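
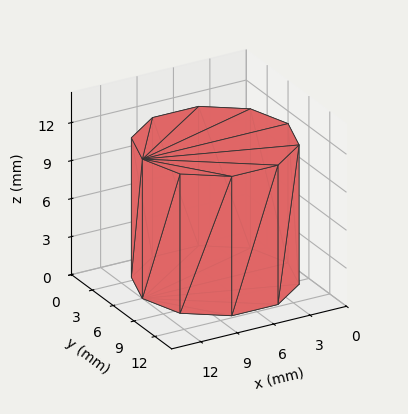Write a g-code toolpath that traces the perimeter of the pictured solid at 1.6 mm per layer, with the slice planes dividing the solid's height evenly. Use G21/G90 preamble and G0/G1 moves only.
Reading the render: the shape is a regular 10-sided prism (a cylinder approximated with 10 flat sides), circumscribed radius ≈ 6 mm, height ≈ 11 mm (dimensions read to the nearest mm from the axis ticks). For the g-code, the solid's height is divided into equal slices at the stated Δz and each level perimeter traced with G1 moves after a G0 lift.

; perimeter-only toolpath
G21 ; units = mm
G90 ; absolute positioning
G28 ; home
; layer 1
G0 Z1.6
G0 X12.0 Y6.0
G1 X10.9 Y9.5
G1 X7.9 Y11.7
G1 X4.1 Y11.7
G1 X1.1 Y9.5
G1 X0.0 Y6.0
G1 X1.1 Y2.5
G1 X4.1 Y0.3
G1 X7.9 Y0.3
G1 X10.9 Y2.5
G1 X12.0 Y6.0
; layer 2
G0 Z3.1
G0 X12.0 Y6.0
G1 X10.9 Y9.5
G1 X7.9 Y11.7
G1 X4.1 Y11.7
G1 X1.1 Y9.5
G1 X0.0 Y6.0
G1 X1.1 Y2.5
G1 X4.1 Y0.3
G1 X7.9 Y0.3
G1 X10.9 Y2.5
G1 X12.0 Y6.0
; layer 3
G0 Z4.7
G0 X12.0 Y6.0
G1 X10.9 Y9.5
G1 X7.9 Y11.7
G1 X4.1 Y11.7
G1 X1.1 Y9.5
G1 X0.0 Y6.0
G1 X1.1 Y2.5
G1 X4.1 Y0.3
G1 X7.9 Y0.3
G1 X10.9 Y2.5
G1 X12.0 Y6.0
; layer 4
G0 Z6.3
G0 X12.0 Y6.0
G1 X10.9 Y9.5
G1 X7.9 Y11.7
G1 X4.1 Y11.7
G1 X1.1 Y9.5
G1 X0.0 Y6.0
G1 X1.1 Y2.5
G1 X4.1 Y0.3
G1 X7.9 Y0.3
G1 X10.9 Y2.5
G1 X12.0 Y6.0
; layer 5
G0 Z7.9
G0 X12.0 Y6.0
G1 X10.9 Y9.5
G1 X7.9 Y11.7
G1 X4.1 Y11.7
G1 X1.1 Y9.5
G1 X0.0 Y6.0
G1 X1.1 Y2.5
G1 X4.1 Y0.3
G1 X7.9 Y0.3
G1 X10.9 Y2.5
G1 X12.0 Y6.0
; layer 6
G0 Z9.4
G0 X12.0 Y6.0
G1 X10.9 Y9.5
G1 X7.9 Y11.7
G1 X4.1 Y11.7
G1 X1.1 Y9.5
G1 X0.0 Y6.0
G1 X1.1 Y2.5
G1 X4.1 Y0.3
G1 X7.9 Y0.3
G1 X10.9 Y2.5
G1 X12.0 Y6.0
; layer 7
G0 Z11.0
G0 X12.0 Y6.0
G1 X10.9 Y9.5
G1 X7.9 Y11.7
G1 X4.1 Y11.7
G1 X1.1 Y9.5
G1 X0.0 Y6.0
G1 X1.1 Y2.5
G1 X4.1 Y0.3
G1 X7.9 Y0.3
G1 X10.9 Y2.5
G1 X12.0 Y6.0
M2 ; end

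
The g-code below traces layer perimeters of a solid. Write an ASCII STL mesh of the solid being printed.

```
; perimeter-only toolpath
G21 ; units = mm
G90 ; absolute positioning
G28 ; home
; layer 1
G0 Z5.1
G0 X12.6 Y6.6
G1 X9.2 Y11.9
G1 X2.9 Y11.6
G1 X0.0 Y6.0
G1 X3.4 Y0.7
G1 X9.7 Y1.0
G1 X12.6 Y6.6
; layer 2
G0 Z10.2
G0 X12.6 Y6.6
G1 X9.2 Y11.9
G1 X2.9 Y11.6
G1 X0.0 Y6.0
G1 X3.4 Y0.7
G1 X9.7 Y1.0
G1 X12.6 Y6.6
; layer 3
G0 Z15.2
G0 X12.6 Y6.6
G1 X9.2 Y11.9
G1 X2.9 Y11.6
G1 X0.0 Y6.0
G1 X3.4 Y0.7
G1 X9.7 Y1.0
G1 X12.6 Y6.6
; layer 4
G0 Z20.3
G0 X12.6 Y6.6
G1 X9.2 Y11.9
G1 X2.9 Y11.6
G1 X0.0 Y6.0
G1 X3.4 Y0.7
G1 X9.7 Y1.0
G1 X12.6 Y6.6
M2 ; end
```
solid part
  facet normal 0.0000 0.0000 -1.0000
    outer loop
      vertex 2.9 11.6 0.0
      vertex 9.2 11.9 0.0
      vertex 12.6 6.6 0.0
    endloop
  endfacet
  facet normal 0.0000 0.0000 -1.0000
    outer loop
      vertex 0.0 6.0 0.0
      vertex 2.9 11.6 0.0
      vertex 12.6 6.6 0.0
    endloop
  endfacet
  facet normal 0.0000 0.0000 -1.0000
    outer loop
      vertex 3.4 0.7 0.0
      vertex 0.0 6.0 0.0
      vertex 12.6 6.6 0.0
    endloop
  endfacet
  facet normal 0.0000 0.0000 -1.0000
    outer loop
      vertex 9.7 1.0 0.0
      vertex 3.4 0.7 0.0
      vertex 12.6 6.6 0.0
    endloop
  endfacet
  facet normal 0.0000 0.0000 1.0000
    outer loop
      vertex 12.6 6.6 20.3
      vertex 9.2 11.9 20.3
      vertex 2.9 11.6 20.3
    endloop
  endfacet
  facet normal 0.0000 0.0000 1.0000
    outer loop
      vertex 12.6 6.6 20.3
      vertex 2.9 11.6 20.3
      vertex 0.0 6.0 20.3
    endloop
  endfacet
  facet normal 0.0000 0.0000 1.0000
    outer loop
      vertex 12.6 6.6 20.3
      vertex 0.0 6.0 20.3
      vertex 3.4 0.7 20.3
    endloop
  endfacet
  facet normal 0.0000 0.0000 1.0000
    outer loop
      vertex 12.6 6.6 20.3
      vertex 3.4 0.7 20.3
      vertex 9.7 1.0 20.3
    endloop
  endfacet
  facet normal 0.8417 0.5400 0.0000
    outer loop
      vertex 12.6 6.6 0.0
      vertex 9.2 11.9 0.0
      vertex 9.2 11.9 20.3
    endloop
  endfacet
  facet normal 0.8417 0.5400 0.0000
    outer loop
      vertex 12.6 6.6 0.0
      vertex 9.2 11.9 20.3
      vertex 12.6 6.6 20.3
    endloop
  endfacet
  facet normal -0.0476 0.9989 0.0000
    outer loop
      vertex 9.2 11.9 0.0
      vertex 2.9 11.6 0.0
      vertex 2.9 11.6 20.3
    endloop
  endfacet
  facet normal -0.0476 0.9989 0.0000
    outer loop
      vertex 9.2 11.9 0.0
      vertex 2.9 11.6 20.3
      vertex 9.2 11.9 20.3
    endloop
  endfacet
  facet normal -0.8880 0.4599 0.0000
    outer loop
      vertex 2.9 11.6 0.0
      vertex 0.0 6.0 0.0
      vertex 0.0 6.0 20.3
    endloop
  endfacet
  facet normal -0.8880 0.4599 0.0000
    outer loop
      vertex 2.9 11.6 0.0
      vertex 0.0 6.0 20.3
      vertex 2.9 11.6 20.3
    endloop
  endfacet
  facet normal -0.8417 -0.5400 0.0000
    outer loop
      vertex 0.0 6.0 0.0
      vertex 3.4 0.7 0.0
      vertex 3.4 0.7 20.3
    endloop
  endfacet
  facet normal -0.8417 -0.5400 0.0000
    outer loop
      vertex 0.0 6.0 0.0
      vertex 3.4 0.7 20.3
      vertex 0.0 6.0 20.3
    endloop
  endfacet
  facet normal 0.0476 -0.9989 0.0000
    outer loop
      vertex 3.4 0.7 0.0
      vertex 9.7 1.0 0.0
      vertex 9.7 1.0 20.3
    endloop
  endfacet
  facet normal 0.0476 -0.9989 0.0000
    outer loop
      vertex 3.4 0.7 0.0
      vertex 9.7 1.0 20.3
      vertex 3.4 0.7 20.3
    endloop
  endfacet
  facet normal 0.8880 -0.4599 0.0000
    outer loop
      vertex 9.7 1.0 0.0
      vertex 12.6 6.6 0.0
      vertex 12.6 6.6 20.3
    endloop
  endfacet
  facet normal 0.8880 -0.4599 0.0000
    outer loop
      vertex 9.7 1.0 0.0
      vertex 12.6 6.6 20.3
      vertex 9.7 1.0 20.3
    endloop
  endfacet
endsolid part

The G0 Z moves step by Δz≈5.1 mm. Every layer's G1 loop is the same polygon, so the solid is a straight extrusion of it from z=0 to z≈20.3. Closing with flat bottom and top caps and triangulating gives 20 facets — a regular 6-sided prism (a cylinder approximated with 6 flat sides), circumscribed radius ≈ 6.3 mm, height ≈ 20.3 mm.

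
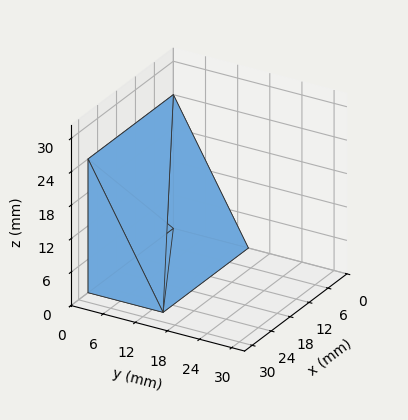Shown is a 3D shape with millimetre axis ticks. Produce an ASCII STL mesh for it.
Reading the render: the shape is a wedge (ramp): 27 × 14 mm base, rising to 24 mm along the y=0 edge and sloping linearly to z=0 at y=14 (dimensions read to the nearest mm from the axis ticks). For the STL, each face is triangulated and given an outward normal.

solid part
  facet normal 0.0000 0.0000 -1.0000
    outer loop
      vertex 27.00 14.00 0.00
      vertex 27.00 0.00 0.00
      vertex 0.00 0.00 0.00
    endloop
  endfacet
  facet normal 0.0000 0.0000 -1.0000
    outer loop
      vertex 0.00 14.00 0.00
      vertex 27.00 14.00 0.00
      vertex 0.00 0.00 0.00
    endloop
  endfacet
  facet normal 0.0000 -1.0000 0.0000
    outer loop
      vertex 0.00 0.00 0.00
      vertex 27.00 0.00 0.00
      vertex 27.00 0.00 24.00
    endloop
  endfacet
  facet normal 0.0000 -1.0000 0.0000
    outer loop
      vertex 0.00 0.00 0.00
      vertex 27.00 0.00 24.00
      vertex 0.00 0.00 24.00
    endloop
  endfacet
  facet normal 0.0000 0.8638 0.5039
    outer loop
      vertex 0.00 0.00 24.00
      vertex 27.00 0.00 24.00
      vertex 27.00 14.00 0.00
    endloop
  endfacet
  facet normal 0.0000 0.8638 0.5039
    outer loop
      vertex 0.00 0.00 24.00
      vertex 27.00 14.00 0.00
      vertex 0.00 14.00 0.00
    endloop
  endfacet
  facet normal -1.0000 0.0000 0.0000
    outer loop
      vertex 0.00 0.00 24.00
      vertex 0.00 14.00 0.00
      vertex 0.00 0.00 0.00
    endloop
  endfacet
  facet normal 1.0000 0.0000 0.0000
    outer loop
      vertex 27.00 0.00 0.00
      vertex 27.00 14.00 0.00
      vertex 27.00 0.00 24.00
    endloop
  endfacet
endsolid part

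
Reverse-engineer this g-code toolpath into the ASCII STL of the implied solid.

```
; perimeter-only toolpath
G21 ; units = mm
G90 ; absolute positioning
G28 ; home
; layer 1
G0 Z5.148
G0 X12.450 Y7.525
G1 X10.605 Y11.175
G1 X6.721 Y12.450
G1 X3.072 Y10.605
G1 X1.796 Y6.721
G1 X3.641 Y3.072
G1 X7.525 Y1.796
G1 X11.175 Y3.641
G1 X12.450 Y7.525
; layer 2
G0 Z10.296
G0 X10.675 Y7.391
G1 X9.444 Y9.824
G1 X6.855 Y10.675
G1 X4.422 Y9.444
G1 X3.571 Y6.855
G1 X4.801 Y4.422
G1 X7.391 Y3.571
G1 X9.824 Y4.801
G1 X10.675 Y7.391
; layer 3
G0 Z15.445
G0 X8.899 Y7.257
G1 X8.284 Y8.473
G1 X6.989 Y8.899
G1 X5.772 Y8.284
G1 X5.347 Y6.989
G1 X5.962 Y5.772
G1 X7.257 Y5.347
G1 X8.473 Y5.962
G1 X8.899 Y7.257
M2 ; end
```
solid part
  facet normal 0.0000 0.0000 -1.0000
    outer loop
      vertex 6.587 14.226 0.000
      vertex 11.766 12.525 0.000
      vertex 14.226 7.659 0.000
    endloop
  endfacet
  facet normal 0.0000 0.0000 -1.0000
    outer loop
      vertex 1.721 11.766 0.000
      vertex 6.587 14.226 0.000
      vertex 14.226 7.659 0.000
    endloop
  endfacet
  facet normal 0.0000 0.0000 -1.0000
    outer loop
      vertex 0.020 6.587 0.000
      vertex 1.721 11.766 0.000
      vertex 14.226 7.659 0.000
    endloop
  endfacet
  facet normal 0.0000 0.0000 -1.0000
    outer loop
      vertex 2.480 1.721 0.000
      vertex 0.020 6.587 0.000
      vertex 14.226 7.659 0.000
    endloop
  endfacet
  facet normal 0.0000 0.0000 -1.0000
    outer loop
      vertex 7.659 0.020 0.000
      vertex 2.480 1.721 0.000
      vertex 14.226 7.659 0.000
    endloop
  endfacet
  facet normal 0.0000 0.0000 -1.0000
    outer loop
      vertex 12.525 2.480 0.000
      vertex 7.659 0.020 0.000
      vertex 14.226 7.659 0.000
    endloop
  endfacet
  facet normal 0.8501 0.4298 0.3044
    outer loop
      vertex 14.226 7.659 0.000
      vertex 11.766 12.525 0.000
      vertex 7.123 7.123 20.593
    endloop
  endfacet
  facet normal 0.2972 0.9050 0.3044
    outer loop
      vertex 11.766 12.525 0.000
      vertex 6.587 14.226 0.000
      vertex 7.123 7.123 20.593
    endloop
  endfacet
  facet normal -0.4298 0.8501 0.3044
    outer loop
      vertex 6.587 14.226 0.000
      vertex 1.721 11.766 0.000
      vertex 7.123 7.123 20.593
    endloop
  endfacet
  facet normal -0.9050 0.2972 0.3044
    outer loop
      vertex 1.721 11.766 0.000
      vertex 0.020 6.587 0.000
      vertex 7.123 7.123 20.593
    endloop
  endfacet
  facet normal -0.8501 -0.4298 0.3044
    outer loop
      vertex 0.020 6.587 0.000
      vertex 2.480 1.721 0.000
      vertex 7.123 7.123 20.593
    endloop
  endfacet
  facet normal -0.2972 -0.9050 0.3044
    outer loop
      vertex 2.480 1.721 0.000
      vertex 7.659 0.020 0.000
      vertex 7.123 7.123 20.593
    endloop
  endfacet
  facet normal 0.4298 -0.8501 0.3044
    outer loop
      vertex 7.659 0.020 0.000
      vertex 12.525 2.480 0.000
      vertex 7.123 7.123 20.593
    endloop
  endfacet
  facet normal 0.9050 -0.2972 0.3044
    outer loop
      vertex 12.525 2.480 0.000
      vertex 14.226 7.659 0.000
      vertex 7.123 7.123 20.593
    endloop
  endfacet
endsolid part

The G0 Z moves step by Δz≈5.148 mm. The G1 loops shrink linearly with z, so the solid tapers from its base footprint up to z≈20.6. Closing with a flat bottom cap and the tapered top and triangulating gives 14 facets — a regular 8-sided pyramid, base circumscribed radius ≈ 7.12 mm, apex at z ≈ 20.6 mm.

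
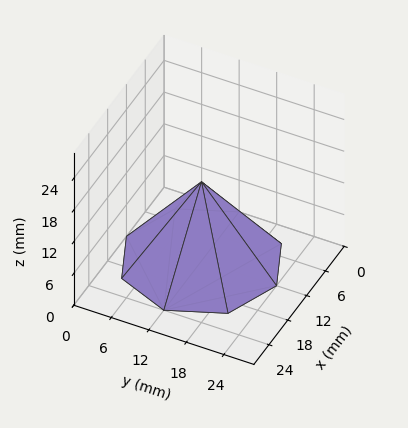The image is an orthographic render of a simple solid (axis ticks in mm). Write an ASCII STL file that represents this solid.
Reading the render: the shape is a regular 8-sided pyramid, base circumscribed radius ≈ 12 mm, apex at z ≈ 15 mm (dimensions read to the nearest mm from the axis ticks). For the STL, each face is triangulated and given an outward normal.

solid part
  facet normal 0.0000 0.0000 -1.0000
    outer loop
      vertex 12.0 24.0 0.0
      vertex 20.5 20.5 0.0
      vertex 24.0 12.0 0.0
    endloop
  endfacet
  facet normal 0.0000 0.0000 -1.0000
    outer loop
      vertex 3.5 20.5 0.0
      vertex 12.0 24.0 0.0
      vertex 24.0 12.0 0.0
    endloop
  endfacet
  facet normal 0.0000 0.0000 -1.0000
    outer loop
      vertex 0.0 12.0 0.0
      vertex 3.5 20.5 0.0
      vertex 24.0 12.0 0.0
    endloop
  endfacet
  facet normal 0.0000 0.0000 -1.0000
    outer loop
      vertex 3.5 3.5 0.0
      vertex 0.0 12.0 0.0
      vertex 24.0 12.0 0.0
    endloop
  endfacet
  facet normal 0.0000 0.0000 -1.0000
    outer loop
      vertex 12.0 0.0 0.0
      vertex 3.5 3.5 0.0
      vertex 24.0 12.0 0.0
    endloop
  endfacet
  facet normal 0.0000 0.0000 -1.0000
    outer loop
      vertex 20.5 3.5 0.0
      vertex 12.0 0.0 0.0
      vertex 24.0 12.0 0.0
    endloop
  endfacet
  facet normal 0.7434 0.3061 0.5947
    outer loop
      vertex 24.0 12.0 0.0
      vertex 20.5 20.5 0.0
      vertex 12.0 12.0 15.0
    endloop
  endfacet
  facet normal 0.3061 0.7434 0.5947
    outer loop
      vertex 20.5 20.5 0.0
      vertex 12.0 24.0 0.0
      vertex 12.0 12.0 15.0
    endloop
  endfacet
  facet normal -0.3061 0.7434 0.5947
    outer loop
      vertex 12.0 24.0 0.0
      vertex 3.5 20.5 0.0
      vertex 12.0 12.0 15.0
    endloop
  endfacet
  facet normal -0.7434 0.3061 0.5947
    outer loop
      vertex 3.5 20.5 0.0
      vertex 0.0 12.0 0.0
      vertex 12.0 12.0 15.0
    endloop
  endfacet
  facet normal -0.7434 -0.3061 0.5947
    outer loop
      vertex 0.0 12.0 0.0
      vertex 3.5 3.5 0.0
      vertex 12.0 12.0 15.0
    endloop
  endfacet
  facet normal -0.3061 -0.7434 0.5947
    outer loop
      vertex 3.5 3.5 0.0
      vertex 12.0 0.0 0.0
      vertex 12.0 12.0 15.0
    endloop
  endfacet
  facet normal 0.3061 -0.7434 0.5947
    outer loop
      vertex 12.0 0.0 0.0
      vertex 20.5 3.5 0.0
      vertex 12.0 12.0 15.0
    endloop
  endfacet
  facet normal 0.7434 -0.3061 0.5947
    outer loop
      vertex 20.5 3.5 0.0
      vertex 24.0 12.0 0.0
      vertex 12.0 12.0 15.0
    endloop
  endfacet
endsolid part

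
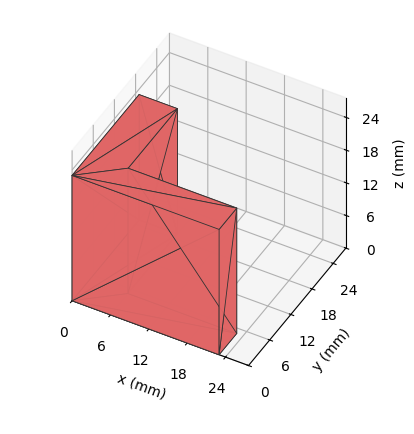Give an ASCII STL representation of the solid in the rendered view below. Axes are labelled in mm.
Reading the render: the shape is an L-shaped prism: outer 23 × 19 mm, arm thicknesses ≈ 5 mm (horizontal) and 6 mm (vertical), extruded 23 mm in z (dimensions read to the nearest mm from the axis ticks). For the STL, each face is triangulated and given an outward normal.

solid part
  facet normal 0.0000 0.0000 -1.0000
    outer loop
      vertex 23.000 5.000 0.000
      vertex 23.000 0.000 0.000
      vertex 0.000 0.000 0.000
    endloop
  endfacet
  facet normal 0.0000 0.0000 -1.0000
    outer loop
      vertex 6.000 5.000 0.000
      vertex 23.000 5.000 0.000
      vertex 0.000 0.000 0.000
    endloop
  endfacet
  facet normal 0.0000 0.0000 -1.0000
    outer loop
      vertex 6.000 19.000 0.000
      vertex 6.000 5.000 0.000
      vertex 0.000 0.000 0.000
    endloop
  endfacet
  facet normal 0.0000 0.0000 -1.0000
    outer loop
      vertex 0.000 19.000 0.000
      vertex 6.000 19.000 0.000
      vertex 0.000 0.000 0.000
    endloop
  endfacet
  facet normal 0.0000 0.0000 1.0000
    outer loop
      vertex 0.000 0.000 23.000
      vertex 23.000 0.000 23.000
      vertex 23.000 5.000 23.000
    endloop
  endfacet
  facet normal 0.0000 0.0000 1.0000
    outer loop
      vertex 0.000 0.000 23.000
      vertex 23.000 5.000 23.000
      vertex 6.000 5.000 23.000
    endloop
  endfacet
  facet normal 0.0000 0.0000 1.0000
    outer loop
      vertex 0.000 0.000 23.000
      vertex 6.000 5.000 23.000
      vertex 6.000 19.000 23.000
    endloop
  endfacet
  facet normal 0.0000 0.0000 1.0000
    outer loop
      vertex 0.000 0.000 23.000
      vertex 6.000 19.000 23.000
      vertex 0.000 19.000 23.000
    endloop
  endfacet
  facet normal 0.0000 -1.0000 0.0000
    outer loop
      vertex 0.000 0.000 0.000
      vertex 23.000 0.000 0.000
      vertex 23.000 0.000 23.000
    endloop
  endfacet
  facet normal 0.0000 -1.0000 0.0000
    outer loop
      vertex 0.000 0.000 0.000
      vertex 23.000 0.000 23.000
      vertex 0.000 0.000 23.000
    endloop
  endfacet
  facet normal 1.0000 0.0000 0.0000
    outer loop
      vertex 23.000 0.000 0.000
      vertex 23.000 5.000 0.000
      vertex 23.000 5.000 23.000
    endloop
  endfacet
  facet normal 1.0000 0.0000 0.0000
    outer loop
      vertex 23.000 0.000 0.000
      vertex 23.000 5.000 23.000
      vertex 23.000 0.000 23.000
    endloop
  endfacet
  facet normal 0.0000 1.0000 0.0000
    outer loop
      vertex 23.000 5.000 0.000
      vertex 6.000 5.000 0.000
      vertex 6.000 5.000 23.000
    endloop
  endfacet
  facet normal 0.0000 1.0000 0.0000
    outer loop
      vertex 23.000 5.000 0.000
      vertex 6.000 5.000 23.000
      vertex 23.000 5.000 23.000
    endloop
  endfacet
  facet normal 1.0000 0.0000 0.0000
    outer loop
      vertex 6.000 5.000 0.000
      vertex 6.000 19.000 0.000
      vertex 6.000 19.000 23.000
    endloop
  endfacet
  facet normal 1.0000 0.0000 0.0000
    outer loop
      vertex 6.000 5.000 0.000
      vertex 6.000 19.000 23.000
      vertex 6.000 5.000 23.000
    endloop
  endfacet
  facet normal 0.0000 1.0000 0.0000
    outer loop
      vertex 6.000 19.000 0.000
      vertex 0.000 19.000 0.000
      vertex 0.000 19.000 23.000
    endloop
  endfacet
  facet normal 0.0000 1.0000 0.0000
    outer loop
      vertex 6.000 19.000 0.000
      vertex 0.000 19.000 23.000
      vertex 6.000 19.000 23.000
    endloop
  endfacet
  facet normal -1.0000 0.0000 0.0000
    outer loop
      vertex 0.000 19.000 0.000
      vertex 0.000 0.000 0.000
      vertex 0.000 0.000 23.000
    endloop
  endfacet
  facet normal -1.0000 0.0000 0.0000
    outer loop
      vertex 0.000 19.000 0.000
      vertex 0.000 0.000 23.000
      vertex 0.000 19.000 23.000
    endloop
  endfacet
endsolid part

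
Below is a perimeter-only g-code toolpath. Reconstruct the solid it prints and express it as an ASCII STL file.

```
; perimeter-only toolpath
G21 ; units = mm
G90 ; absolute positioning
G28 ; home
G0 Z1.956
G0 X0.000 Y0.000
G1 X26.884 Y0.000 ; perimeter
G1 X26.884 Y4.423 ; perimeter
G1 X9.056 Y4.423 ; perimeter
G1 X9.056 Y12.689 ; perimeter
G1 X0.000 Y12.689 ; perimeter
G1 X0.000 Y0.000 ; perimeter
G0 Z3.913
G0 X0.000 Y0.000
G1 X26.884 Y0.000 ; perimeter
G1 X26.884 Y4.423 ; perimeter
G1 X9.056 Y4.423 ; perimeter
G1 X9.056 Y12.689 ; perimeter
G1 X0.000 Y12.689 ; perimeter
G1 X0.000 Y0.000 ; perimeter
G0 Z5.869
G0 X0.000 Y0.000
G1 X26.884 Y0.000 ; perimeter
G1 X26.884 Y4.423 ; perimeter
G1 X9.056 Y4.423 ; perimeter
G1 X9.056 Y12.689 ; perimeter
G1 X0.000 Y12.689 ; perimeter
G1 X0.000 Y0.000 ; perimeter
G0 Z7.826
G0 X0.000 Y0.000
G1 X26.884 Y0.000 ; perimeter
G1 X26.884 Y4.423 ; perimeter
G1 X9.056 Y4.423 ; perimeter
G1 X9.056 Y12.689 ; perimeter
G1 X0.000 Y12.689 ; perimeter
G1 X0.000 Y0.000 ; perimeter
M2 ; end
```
solid part
  facet normal 0.0000 0.0000 -1.0000
    outer loop
      vertex 26.884 4.423 0.000
      vertex 26.884 0.000 0.000
      vertex 0.000 0.000 0.000
    endloop
  endfacet
  facet normal 0.0000 0.0000 -1.0000
    outer loop
      vertex 9.056 4.423 0.000
      vertex 26.884 4.423 0.000
      vertex 0.000 0.000 0.000
    endloop
  endfacet
  facet normal 0.0000 0.0000 -1.0000
    outer loop
      vertex 9.056 12.689 0.000
      vertex 9.056 4.423 0.000
      vertex 0.000 0.000 0.000
    endloop
  endfacet
  facet normal 0.0000 0.0000 -1.0000
    outer loop
      vertex 0.000 12.689 0.000
      vertex 9.056 12.689 0.000
      vertex 0.000 0.000 0.000
    endloop
  endfacet
  facet normal 0.0000 0.0000 1.0000
    outer loop
      vertex 0.000 0.000 7.826
      vertex 26.884 0.000 7.826
      vertex 26.884 4.423 7.826
    endloop
  endfacet
  facet normal 0.0000 0.0000 1.0000
    outer loop
      vertex 0.000 0.000 7.826
      vertex 26.884 4.423 7.826
      vertex 9.056 4.423 7.826
    endloop
  endfacet
  facet normal 0.0000 0.0000 1.0000
    outer loop
      vertex 0.000 0.000 7.826
      vertex 9.056 4.423 7.826
      vertex 9.056 12.689 7.826
    endloop
  endfacet
  facet normal 0.0000 0.0000 1.0000
    outer loop
      vertex 0.000 0.000 7.826
      vertex 9.056 12.689 7.826
      vertex 0.000 12.689 7.826
    endloop
  endfacet
  facet normal 0.0000 -1.0000 0.0000
    outer loop
      vertex 0.000 0.000 0.000
      vertex 26.884 0.000 0.000
      vertex 26.884 0.000 7.826
    endloop
  endfacet
  facet normal 0.0000 -1.0000 0.0000
    outer loop
      vertex 0.000 0.000 0.000
      vertex 26.884 0.000 7.826
      vertex 0.000 0.000 7.826
    endloop
  endfacet
  facet normal 1.0000 0.0000 0.0000
    outer loop
      vertex 26.884 0.000 0.000
      vertex 26.884 4.423 0.000
      vertex 26.884 4.423 7.826
    endloop
  endfacet
  facet normal 1.0000 0.0000 0.0000
    outer loop
      vertex 26.884 0.000 0.000
      vertex 26.884 4.423 7.826
      vertex 26.884 0.000 7.826
    endloop
  endfacet
  facet normal 0.0000 1.0000 0.0000
    outer loop
      vertex 26.884 4.423 0.000
      vertex 9.056 4.423 0.000
      vertex 9.056 4.423 7.826
    endloop
  endfacet
  facet normal 0.0000 1.0000 0.0000
    outer loop
      vertex 26.884 4.423 0.000
      vertex 9.056 4.423 7.826
      vertex 26.884 4.423 7.826
    endloop
  endfacet
  facet normal 1.0000 0.0000 0.0000
    outer loop
      vertex 9.056 4.423 0.000
      vertex 9.056 12.689 0.000
      vertex 9.056 12.689 7.826
    endloop
  endfacet
  facet normal 1.0000 0.0000 0.0000
    outer loop
      vertex 9.056 4.423 0.000
      vertex 9.056 12.689 7.826
      vertex 9.056 4.423 7.826
    endloop
  endfacet
  facet normal 0.0000 1.0000 0.0000
    outer loop
      vertex 9.056 12.689 0.000
      vertex 0.000 12.689 0.000
      vertex 0.000 12.689 7.826
    endloop
  endfacet
  facet normal 0.0000 1.0000 0.0000
    outer loop
      vertex 9.056 12.689 0.000
      vertex 0.000 12.689 7.826
      vertex 9.056 12.689 7.826
    endloop
  endfacet
  facet normal -1.0000 0.0000 0.0000
    outer loop
      vertex 0.000 12.689 0.000
      vertex 0.000 0.000 0.000
      vertex 0.000 0.000 7.826
    endloop
  endfacet
  facet normal -1.0000 0.0000 0.0000
    outer loop
      vertex 0.000 12.689 0.000
      vertex 0.000 0.000 7.826
      vertex 0.000 12.689 7.826
    endloop
  endfacet
endsolid part

The G0 Z moves step by Δz≈1.956 mm. Every layer's G1 loop is the same polygon, so the solid is a straight extrusion of it from z=0 to z≈7.83. Closing with flat bottom and top caps and triangulating gives 20 facets — an L-shaped prism: outer 26.9 × 12.7 mm, arm thicknesses ≈ 4.42 mm (horizontal) and 9.06 mm (vertical), extruded 7.83 mm in z.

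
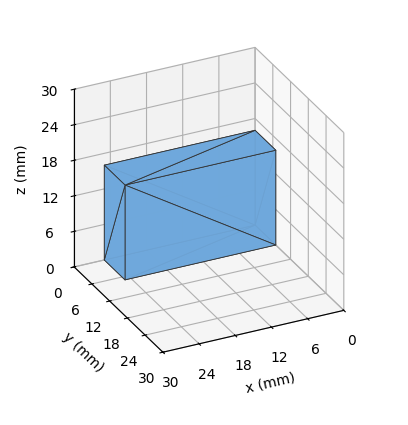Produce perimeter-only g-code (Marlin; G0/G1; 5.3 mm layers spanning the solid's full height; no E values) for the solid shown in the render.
Reading the render: the shape is a rectangular box, roughly 25 × 7 mm footprint and 16 mm tall (dimensions read to the nearest mm from the axis ticks). For the g-code, the solid's height is divided into equal slices at the stated Δz and each level perimeter traced with G1 moves after a G0 lift.

; perimeter-only toolpath
G21 ; units = mm
G90 ; absolute positioning
G28 ; home
; layer 1
G0 Z5.3
G0 X0.0 Y0.0
G1 X25.0 Y0.0
G1 X25.0 Y7.0
G1 X0.0 Y7.0
G1 X0.0 Y0.0
; layer 2
G0 Z10.7
G0 X0.0 Y0.0
G1 X25.0 Y0.0
G1 X25.0 Y7.0
G1 X0.0 Y7.0
G1 X0.0 Y0.0
; layer 3
G0 Z16.0
G0 X0.0 Y0.0
G1 X25.0 Y0.0
G1 X25.0 Y7.0
G1 X0.0 Y7.0
G1 X0.0 Y0.0
M2 ; end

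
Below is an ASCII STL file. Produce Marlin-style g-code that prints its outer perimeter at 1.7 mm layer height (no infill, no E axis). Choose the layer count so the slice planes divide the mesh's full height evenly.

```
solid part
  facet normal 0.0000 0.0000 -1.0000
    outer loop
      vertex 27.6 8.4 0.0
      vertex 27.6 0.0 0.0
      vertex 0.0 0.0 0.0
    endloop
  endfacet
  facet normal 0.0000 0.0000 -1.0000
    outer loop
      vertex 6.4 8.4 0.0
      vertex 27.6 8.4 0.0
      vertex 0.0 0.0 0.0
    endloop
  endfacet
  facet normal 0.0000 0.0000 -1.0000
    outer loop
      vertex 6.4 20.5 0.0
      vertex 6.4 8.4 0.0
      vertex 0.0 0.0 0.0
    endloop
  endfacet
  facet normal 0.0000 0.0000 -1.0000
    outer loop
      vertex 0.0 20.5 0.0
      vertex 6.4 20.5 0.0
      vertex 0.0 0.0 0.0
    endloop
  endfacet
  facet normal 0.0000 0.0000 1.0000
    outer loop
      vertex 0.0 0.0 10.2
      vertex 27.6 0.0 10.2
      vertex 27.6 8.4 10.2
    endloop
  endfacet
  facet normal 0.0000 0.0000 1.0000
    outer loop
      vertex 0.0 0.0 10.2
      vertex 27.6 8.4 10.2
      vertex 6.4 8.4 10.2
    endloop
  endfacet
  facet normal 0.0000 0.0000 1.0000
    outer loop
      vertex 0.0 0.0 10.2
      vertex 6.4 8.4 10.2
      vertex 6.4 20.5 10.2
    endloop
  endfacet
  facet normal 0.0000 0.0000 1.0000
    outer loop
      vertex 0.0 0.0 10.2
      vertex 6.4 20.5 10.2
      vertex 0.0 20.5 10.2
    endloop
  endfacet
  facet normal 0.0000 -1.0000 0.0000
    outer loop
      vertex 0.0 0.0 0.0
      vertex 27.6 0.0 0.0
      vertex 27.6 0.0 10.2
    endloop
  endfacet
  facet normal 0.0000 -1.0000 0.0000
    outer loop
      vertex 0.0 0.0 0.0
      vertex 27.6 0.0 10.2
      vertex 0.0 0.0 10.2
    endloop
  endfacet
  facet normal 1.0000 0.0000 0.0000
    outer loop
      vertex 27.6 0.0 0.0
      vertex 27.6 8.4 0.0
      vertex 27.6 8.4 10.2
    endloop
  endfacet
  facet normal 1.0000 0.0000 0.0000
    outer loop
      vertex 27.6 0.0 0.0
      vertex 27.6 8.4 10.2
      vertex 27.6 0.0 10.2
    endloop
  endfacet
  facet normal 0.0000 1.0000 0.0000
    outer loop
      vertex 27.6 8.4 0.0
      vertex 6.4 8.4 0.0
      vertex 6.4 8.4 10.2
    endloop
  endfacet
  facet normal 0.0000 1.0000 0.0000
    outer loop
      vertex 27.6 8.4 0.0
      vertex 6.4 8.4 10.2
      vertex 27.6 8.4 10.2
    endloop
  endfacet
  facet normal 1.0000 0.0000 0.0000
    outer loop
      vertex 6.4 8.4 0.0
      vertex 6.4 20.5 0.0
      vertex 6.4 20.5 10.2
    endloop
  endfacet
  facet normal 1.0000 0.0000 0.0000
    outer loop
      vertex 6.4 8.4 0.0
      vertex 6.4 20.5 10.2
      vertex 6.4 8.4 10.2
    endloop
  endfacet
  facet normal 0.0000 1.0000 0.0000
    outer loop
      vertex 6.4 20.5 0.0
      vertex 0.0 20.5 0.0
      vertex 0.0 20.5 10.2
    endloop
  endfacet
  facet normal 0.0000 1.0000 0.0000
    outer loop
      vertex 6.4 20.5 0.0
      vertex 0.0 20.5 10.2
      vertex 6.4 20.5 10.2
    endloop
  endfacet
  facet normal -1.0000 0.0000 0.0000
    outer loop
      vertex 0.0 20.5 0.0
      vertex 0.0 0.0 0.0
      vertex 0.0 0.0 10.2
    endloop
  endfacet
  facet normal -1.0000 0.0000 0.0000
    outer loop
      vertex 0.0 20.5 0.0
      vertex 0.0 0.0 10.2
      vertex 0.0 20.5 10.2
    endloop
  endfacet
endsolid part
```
; perimeter-only toolpath
G21 ; units = mm
G90 ; absolute positioning
G28 ; home
; layer 1
G0 Z1.7
G0 X0.0 Y0.0
G1 X27.6 Y0.0
G1 X27.6 Y8.4
G1 X6.4 Y8.4
G1 X6.4 Y20.5
G1 X0.0 Y20.5
G1 X0.0 Y0.0
; layer 2
G0 Z3.4
G0 X0.0 Y0.0
G1 X27.6 Y0.0
G1 X27.6 Y8.4
G1 X6.4 Y8.4
G1 X6.4 Y20.5
G1 X0.0 Y20.5
G1 X0.0 Y0.0
; layer 3
G0 Z5.1
G0 X0.0 Y0.0
G1 X27.6 Y0.0
G1 X27.6 Y8.4
G1 X6.4 Y8.4
G1 X6.4 Y20.5
G1 X0.0 Y20.5
G1 X0.0 Y0.0
; layer 4
G0 Z6.8
G0 X0.0 Y0.0
G1 X27.6 Y0.0
G1 X27.6 Y8.4
G1 X6.4 Y8.4
G1 X6.4 Y20.5
G1 X0.0 Y20.5
G1 X0.0 Y0.0
; layer 5
G0 Z8.5
G0 X0.0 Y0.0
G1 X27.6 Y0.0
G1 X27.6 Y8.4
G1 X6.4 Y8.4
G1 X6.4 Y20.5
G1 X0.0 Y20.5
G1 X0.0 Y0.0
; layer 6
G0 Z10.2
G0 X0.0 Y0.0
G1 X27.6 Y0.0
G1 X27.6 Y8.4
G1 X6.4 Y8.4
G1 X6.4 Y20.5
G1 X0.0 Y20.5
G1 X0.0 Y0.0
M2 ; end

The solid is an L-shaped prism: outer 27.6 × 20.5 mm, arm thicknesses ≈ 8.4 mm (horizontal) and 6.4 mm (vertical), extruded 10.2 mm in z. Slicing at Δz = 1.7 mm — 6 equal slices spanning the solid's height, so layer i sits at z = i·h/6 — gives 6 non-empty perimeters. Each is a 6-segment closed polygon; G0 lifts to the layer z and rapids to the start vertex, then G1 traces the edges.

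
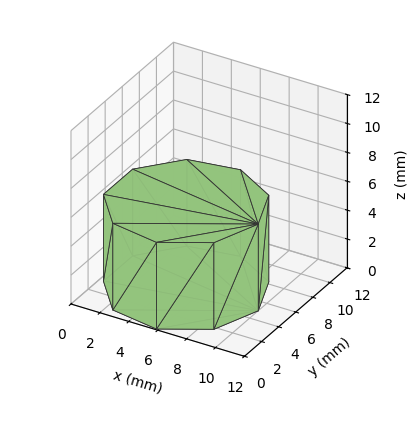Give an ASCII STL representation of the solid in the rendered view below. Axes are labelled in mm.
Reading the render: the shape is a regular 9-sided prism (a cylinder approximated with 9 flat sides), circumscribed radius ≈ 5 mm, height ≈ 6 mm (dimensions read to the nearest mm from the axis ticks). For the STL, each face is triangulated and given an outward normal.

solid part
  facet normal 0.0000 0.0000 -1.0000
    outer loop
      vertex 5.87 9.92 0.00
      vertex 8.83 8.21 0.00
      vertex 10.00 5.00 0.00
    endloop
  endfacet
  facet normal 0.0000 0.0000 -1.0000
    outer loop
      vertex 2.50 9.33 0.00
      vertex 5.87 9.92 0.00
      vertex 10.00 5.00 0.00
    endloop
  endfacet
  facet normal 0.0000 0.0000 -1.0000
    outer loop
      vertex 0.30 6.71 0.00
      vertex 2.50 9.33 0.00
      vertex 10.00 5.00 0.00
    endloop
  endfacet
  facet normal 0.0000 0.0000 -1.0000
    outer loop
      vertex 0.30 3.29 0.00
      vertex 0.30 6.71 0.00
      vertex 10.00 5.00 0.00
    endloop
  endfacet
  facet normal 0.0000 0.0000 -1.0000
    outer loop
      vertex 2.50 0.67 0.00
      vertex 0.30 3.29 0.00
      vertex 10.00 5.00 0.00
    endloop
  endfacet
  facet normal 0.0000 0.0000 -1.0000
    outer loop
      vertex 5.87 0.08 0.00
      vertex 2.50 0.67 0.00
      vertex 10.00 5.00 0.00
    endloop
  endfacet
  facet normal 0.0000 0.0000 -1.0000
    outer loop
      vertex 8.83 1.79 0.00
      vertex 5.87 0.08 0.00
      vertex 10.00 5.00 0.00
    endloop
  endfacet
  facet normal 0.0000 0.0000 1.0000
    outer loop
      vertex 10.00 5.00 6.00
      vertex 8.83 8.21 6.00
      vertex 5.87 9.92 6.00
    endloop
  endfacet
  facet normal 0.0000 0.0000 1.0000
    outer loop
      vertex 10.00 5.00 6.00
      vertex 5.87 9.92 6.00
      vertex 2.50 9.33 6.00
    endloop
  endfacet
  facet normal 0.0000 0.0000 1.0000
    outer loop
      vertex 10.00 5.00 6.00
      vertex 2.50 9.33 6.00
      vertex 0.30 6.71 6.00
    endloop
  endfacet
  facet normal 0.0000 0.0000 1.0000
    outer loop
      vertex 10.00 5.00 6.00
      vertex 0.30 6.71 6.00
      vertex 0.30 3.29 6.00
    endloop
  endfacet
  facet normal 0.0000 0.0000 1.0000
    outer loop
      vertex 10.00 5.00 6.00
      vertex 0.30 3.29 6.00
      vertex 2.50 0.67 6.00
    endloop
  endfacet
  facet normal 0.0000 0.0000 1.0000
    outer loop
      vertex 10.00 5.00 6.00
      vertex 2.50 0.67 6.00
      vertex 5.87 0.08 6.00
    endloop
  endfacet
  facet normal 0.0000 0.0000 1.0000
    outer loop
      vertex 10.00 5.00 6.00
      vertex 5.87 0.08 6.00
      vertex 8.83 1.79 6.00
    endloop
  endfacet
  facet normal 0.9395 0.3424 0.0000
    outer loop
      vertex 10.00 5.00 0.00
      vertex 8.83 8.21 0.00
      vertex 8.83 8.21 6.00
    endloop
  endfacet
  facet normal 0.9395 0.3424 0.0000
    outer loop
      vertex 10.00 5.00 0.00
      vertex 8.83 8.21 6.00
      vertex 10.00 5.00 6.00
    endloop
  endfacet
  facet normal 0.5002 0.8659 0.0000
    outer loop
      vertex 8.83 8.21 0.00
      vertex 5.87 9.92 0.00
      vertex 5.87 9.92 6.00
    endloop
  endfacet
  facet normal 0.5002 0.8659 0.0000
    outer loop
      vertex 8.83 8.21 0.00
      vertex 5.87 9.92 6.00
      vertex 8.83 8.21 6.00
    endloop
  endfacet
  facet normal -0.1725 0.9850 0.0000
    outer loop
      vertex 5.87 9.92 0.00
      vertex 2.50 9.33 0.00
      vertex 2.50 9.33 6.00
    endloop
  endfacet
  facet normal -0.1725 0.9850 0.0000
    outer loop
      vertex 5.87 9.92 0.00
      vertex 2.50 9.33 6.00
      vertex 5.87 9.92 6.00
    endloop
  endfacet
  facet normal -0.7658 0.6431 0.0000
    outer loop
      vertex 2.50 9.33 0.00
      vertex 0.30 6.71 0.00
      vertex 0.30 6.71 6.00
    endloop
  endfacet
  facet normal -0.7658 0.6431 0.0000
    outer loop
      vertex 2.50 9.33 0.00
      vertex 0.30 6.71 6.00
      vertex 2.50 9.33 6.00
    endloop
  endfacet
  facet normal -1.0000 0.0000 0.0000
    outer loop
      vertex 0.30 6.71 0.00
      vertex 0.30 3.29 0.00
      vertex 0.30 3.29 6.00
    endloop
  endfacet
  facet normal -1.0000 0.0000 0.0000
    outer loop
      vertex 0.30 6.71 0.00
      vertex 0.30 3.29 6.00
      vertex 0.30 6.71 6.00
    endloop
  endfacet
  facet normal -0.7658 -0.6431 0.0000
    outer loop
      vertex 0.30 3.29 0.00
      vertex 2.50 0.67 0.00
      vertex 2.50 0.67 6.00
    endloop
  endfacet
  facet normal -0.7658 -0.6431 0.0000
    outer loop
      vertex 0.30 3.29 0.00
      vertex 2.50 0.67 6.00
      vertex 0.30 3.29 6.00
    endloop
  endfacet
  facet normal -0.1725 -0.9850 0.0000
    outer loop
      vertex 2.50 0.67 0.00
      vertex 5.87 0.08 0.00
      vertex 5.87 0.08 6.00
    endloop
  endfacet
  facet normal -0.1725 -0.9850 0.0000
    outer loop
      vertex 2.50 0.67 0.00
      vertex 5.87 0.08 6.00
      vertex 2.50 0.67 6.00
    endloop
  endfacet
  facet normal 0.5002 -0.8659 0.0000
    outer loop
      vertex 5.87 0.08 0.00
      vertex 8.83 1.79 0.00
      vertex 8.83 1.79 6.00
    endloop
  endfacet
  facet normal 0.5002 -0.8659 0.0000
    outer loop
      vertex 5.87 0.08 0.00
      vertex 8.83 1.79 6.00
      vertex 5.87 0.08 6.00
    endloop
  endfacet
  facet normal 0.9395 -0.3424 0.0000
    outer loop
      vertex 8.83 1.79 0.00
      vertex 10.00 5.00 0.00
      vertex 10.00 5.00 6.00
    endloop
  endfacet
  facet normal 0.9395 -0.3424 0.0000
    outer loop
      vertex 8.83 1.79 0.00
      vertex 10.00 5.00 6.00
      vertex 8.83 1.79 6.00
    endloop
  endfacet
endsolid part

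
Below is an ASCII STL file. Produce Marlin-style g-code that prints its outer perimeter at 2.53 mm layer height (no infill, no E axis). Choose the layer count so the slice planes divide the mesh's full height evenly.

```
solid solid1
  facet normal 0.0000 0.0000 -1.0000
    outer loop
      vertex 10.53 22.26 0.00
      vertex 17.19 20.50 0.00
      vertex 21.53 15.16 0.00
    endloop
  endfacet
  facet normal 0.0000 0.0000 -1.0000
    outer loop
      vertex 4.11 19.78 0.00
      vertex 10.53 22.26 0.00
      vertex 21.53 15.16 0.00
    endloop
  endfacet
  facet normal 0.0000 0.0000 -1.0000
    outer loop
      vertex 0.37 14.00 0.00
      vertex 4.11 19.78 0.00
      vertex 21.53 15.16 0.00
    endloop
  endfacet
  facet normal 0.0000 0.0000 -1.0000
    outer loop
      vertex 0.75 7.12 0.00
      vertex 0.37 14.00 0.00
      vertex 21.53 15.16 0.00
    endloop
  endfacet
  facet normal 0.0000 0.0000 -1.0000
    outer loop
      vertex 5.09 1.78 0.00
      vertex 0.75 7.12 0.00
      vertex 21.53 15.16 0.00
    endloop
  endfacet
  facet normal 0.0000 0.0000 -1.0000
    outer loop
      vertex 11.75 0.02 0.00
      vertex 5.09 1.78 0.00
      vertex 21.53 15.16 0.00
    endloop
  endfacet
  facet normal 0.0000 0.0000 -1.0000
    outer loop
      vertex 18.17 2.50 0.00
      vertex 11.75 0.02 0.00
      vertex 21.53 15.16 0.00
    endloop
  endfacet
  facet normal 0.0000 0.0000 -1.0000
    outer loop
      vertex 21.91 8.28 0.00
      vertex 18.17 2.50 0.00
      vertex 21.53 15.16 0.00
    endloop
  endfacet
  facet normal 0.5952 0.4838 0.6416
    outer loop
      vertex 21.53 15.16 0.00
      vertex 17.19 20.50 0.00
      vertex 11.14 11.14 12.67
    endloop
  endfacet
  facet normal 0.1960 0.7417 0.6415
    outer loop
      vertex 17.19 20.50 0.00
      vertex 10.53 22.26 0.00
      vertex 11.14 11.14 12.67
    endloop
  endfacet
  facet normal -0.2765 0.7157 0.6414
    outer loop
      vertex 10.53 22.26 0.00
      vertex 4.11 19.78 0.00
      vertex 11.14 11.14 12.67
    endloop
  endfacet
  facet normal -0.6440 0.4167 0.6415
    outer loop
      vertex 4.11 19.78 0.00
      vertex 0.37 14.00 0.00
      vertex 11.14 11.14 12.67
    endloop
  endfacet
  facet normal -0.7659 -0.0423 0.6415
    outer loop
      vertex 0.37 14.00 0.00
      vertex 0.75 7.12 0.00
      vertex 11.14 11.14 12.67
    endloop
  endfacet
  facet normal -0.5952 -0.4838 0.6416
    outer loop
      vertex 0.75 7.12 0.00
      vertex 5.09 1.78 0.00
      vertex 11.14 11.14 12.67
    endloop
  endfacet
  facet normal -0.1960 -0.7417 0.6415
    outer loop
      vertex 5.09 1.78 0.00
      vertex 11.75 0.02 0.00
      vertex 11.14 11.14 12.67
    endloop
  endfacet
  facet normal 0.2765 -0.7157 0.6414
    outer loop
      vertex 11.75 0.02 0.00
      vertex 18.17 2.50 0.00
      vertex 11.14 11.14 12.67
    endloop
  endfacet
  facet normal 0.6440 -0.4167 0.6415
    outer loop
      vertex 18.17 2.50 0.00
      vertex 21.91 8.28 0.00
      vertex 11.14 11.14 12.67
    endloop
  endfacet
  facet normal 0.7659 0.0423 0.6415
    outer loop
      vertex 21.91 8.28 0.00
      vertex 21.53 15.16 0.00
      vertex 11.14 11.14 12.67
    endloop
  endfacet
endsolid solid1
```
; perimeter-only toolpath
G21 ; units = mm
G90 ; absolute positioning
G28 ; home
; layer 1
G0 Z2.53
G0 X19.45 Y14.36
G1 X15.98 Y18.63
G1 X10.65 Y20.04
G1 X5.52 Y18.05
G1 X2.52 Y13.43
G1 X2.83 Y7.92
G1 X6.30 Y3.65
G1 X11.63 Y2.24
G1 X16.76 Y4.23
G1 X19.76 Y8.85
G1 X19.45 Y14.36
; layer 2
G0 Z5.07
G0 X17.37 Y13.55
G1 X14.77 Y16.76
G1 X10.77 Y17.81
G1 X6.92 Y16.32
G1 X4.68 Y12.86
G1 X4.91 Y8.73
G1 X7.51 Y5.52
G1 X11.51 Y4.47
G1 X15.36 Y5.96
G1 X17.60 Y9.42
G1 X17.37 Y13.55
; layer 3
G0 Z7.60
G0 X15.30 Y12.75
G1 X13.56 Y14.88
G1 X10.90 Y15.59
G1 X8.33 Y14.60
G1 X6.83 Y12.28
G1 X6.98 Y9.53
G1 X8.72 Y7.40
G1 X11.38 Y6.69
G1 X13.95 Y7.68
G1 X15.45 Y10.00
G1 X15.30 Y12.75
; layer 4
G0 Z10.14
G0 X13.22 Y11.94
G1 X12.35 Y13.01
G1 X11.02 Y13.36
G1 X9.73 Y12.87
G1 X8.99 Y11.71
G1 X9.06 Y10.34
G1 X9.93 Y9.27
G1 X11.26 Y8.92
G1 X12.55 Y9.41
G1 X13.29 Y10.57
G1 X13.22 Y11.94
M2 ; end

The solid is a regular 10-sided pyramid, base circumscribed radius ≈ 11.1 mm, apex at z ≈ 12.7 mm. Slicing at Δz = 2.53 mm — 5 equal slices spanning the solid's height, so layer i sits at z = i·h/5 — gives 4 non-empty perimeters. Each is a 10-segment closed polygon; G0 lifts to the layer z and rapids to the start vertex, then G1 traces the edges. The cross-section shrinks linearly with z (the slice at the apex is degenerate and omitted).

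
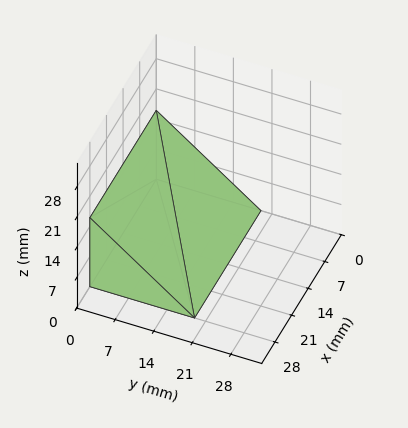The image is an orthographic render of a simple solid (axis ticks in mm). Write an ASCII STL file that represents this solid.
Reading the render: the shape is a wedge (ramp): 28 × 19 mm base, rising to 16 mm along the y=0 edge and sloping linearly to z=0 at y=19 (dimensions read to the nearest mm from the axis ticks). For the STL, each face is triangulated and given an outward normal.

solid part
  facet normal 0.0000 0.0000 -1.0000
    outer loop
      vertex 28.000 19.000 0.000
      vertex 28.000 0.000 0.000
      vertex 0.000 0.000 0.000
    endloop
  endfacet
  facet normal 0.0000 0.0000 -1.0000
    outer loop
      vertex 0.000 19.000 0.000
      vertex 28.000 19.000 0.000
      vertex 0.000 0.000 0.000
    endloop
  endfacet
  facet normal 0.0000 -1.0000 0.0000
    outer loop
      vertex 0.000 0.000 0.000
      vertex 28.000 0.000 0.000
      vertex 28.000 0.000 16.000
    endloop
  endfacet
  facet normal 0.0000 -1.0000 0.0000
    outer loop
      vertex 0.000 0.000 0.000
      vertex 28.000 0.000 16.000
      vertex 0.000 0.000 16.000
    endloop
  endfacet
  facet normal 0.0000 0.6441 0.7649
    outer loop
      vertex 0.000 0.000 16.000
      vertex 28.000 0.000 16.000
      vertex 28.000 19.000 0.000
    endloop
  endfacet
  facet normal 0.0000 0.6441 0.7649
    outer loop
      vertex 0.000 0.000 16.000
      vertex 28.000 19.000 0.000
      vertex 0.000 19.000 0.000
    endloop
  endfacet
  facet normal -1.0000 0.0000 0.0000
    outer loop
      vertex 0.000 0.000 16.000
      vertex 0.000 19.000 0.000
      vertex 0.000 0.000 0.000
    endloop
  endfacet
  facet normal 1.0000 0.0000 0.0000
    outer loop
      vertex 28.000 0.000 0.000
      vertex 28.000 19.000 0.000
      vertex 28.000 0.000 16.000
    endloop
  endfacet
endsolid part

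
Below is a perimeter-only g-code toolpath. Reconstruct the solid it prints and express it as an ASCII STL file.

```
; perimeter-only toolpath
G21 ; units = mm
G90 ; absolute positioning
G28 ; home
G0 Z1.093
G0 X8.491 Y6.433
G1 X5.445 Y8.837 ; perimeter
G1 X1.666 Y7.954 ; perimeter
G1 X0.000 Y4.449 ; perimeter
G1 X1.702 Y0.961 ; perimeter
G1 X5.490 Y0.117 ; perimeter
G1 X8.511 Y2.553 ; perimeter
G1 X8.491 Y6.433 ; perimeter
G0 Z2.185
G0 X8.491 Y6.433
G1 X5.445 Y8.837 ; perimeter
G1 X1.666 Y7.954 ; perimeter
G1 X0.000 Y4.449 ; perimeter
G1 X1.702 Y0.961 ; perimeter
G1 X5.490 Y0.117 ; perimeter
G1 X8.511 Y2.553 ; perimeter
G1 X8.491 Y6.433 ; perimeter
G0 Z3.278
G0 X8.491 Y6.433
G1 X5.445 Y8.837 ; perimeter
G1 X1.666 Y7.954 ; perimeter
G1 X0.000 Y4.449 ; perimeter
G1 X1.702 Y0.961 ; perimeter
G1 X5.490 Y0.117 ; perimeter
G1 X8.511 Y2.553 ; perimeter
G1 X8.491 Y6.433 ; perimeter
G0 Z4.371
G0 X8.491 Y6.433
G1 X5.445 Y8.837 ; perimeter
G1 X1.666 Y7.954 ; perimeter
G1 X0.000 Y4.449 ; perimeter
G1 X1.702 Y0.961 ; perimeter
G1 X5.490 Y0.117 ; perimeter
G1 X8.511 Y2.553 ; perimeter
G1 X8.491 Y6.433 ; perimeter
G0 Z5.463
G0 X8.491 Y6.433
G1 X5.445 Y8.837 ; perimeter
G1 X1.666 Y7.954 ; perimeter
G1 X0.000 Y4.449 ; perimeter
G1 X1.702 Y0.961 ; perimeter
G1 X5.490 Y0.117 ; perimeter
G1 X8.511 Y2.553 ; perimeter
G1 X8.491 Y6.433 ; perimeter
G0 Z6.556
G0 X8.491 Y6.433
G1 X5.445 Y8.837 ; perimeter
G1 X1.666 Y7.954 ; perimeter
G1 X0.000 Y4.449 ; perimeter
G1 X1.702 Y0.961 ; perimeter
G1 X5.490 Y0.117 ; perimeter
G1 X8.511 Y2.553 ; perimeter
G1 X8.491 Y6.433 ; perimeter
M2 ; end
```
solid part
  facet normal 0.0000 0.0000 -1.0000
    outer loop
      vertex 1.666 7.954 0.000
      vertex 5.445 8.837 0.000
      vertex 8.491 6.433 0.000
    endloop
  endfacet
  facet normal 0.0000 0.0000 -1.0000
    outer loop
      vertex 0.000 4.449 0.000
      vertex 1.666 7.954 0.000
      vertex 8.491 6.433 0.000
    endloop
  endfacet
  facet normal 0.0000 0.0000 -1.0000
    outer loop
      vertex 1.702 0.961 0.000
      vertex 0.000 4.449 0.000
      vertex 8.491 6.433 0.000
    endloop
  endfacet
  facet normal 0.0000 0.0000 -1.0000
    outer loop
      vertex 5.490 0.117 0.000
      vertex 1.702 0.961 0.000
      vertex 8.491 6.433 0.000
    endloop
  endfacet
  facet normal 0.0000 0.0000 -1.0000
    outer loop
      vertex 8.511 2.553 0.000
      vertex 5.490 0.117 0.000
      vertex 8.491 6.433 0.000
    endloop
  endfacet
  facet normal 0.0000 0.0000 1.0000
    outer loop
      vertex 8.491 6.433 6.556
      vertex 5.445 8.837 6.556
      vertex 1.666 7.954 6.556
    endloop
  endfacet
  facet normal 0.0000 0.0000 1.0000
    outer loop
      vertex 8.491 6.433 6.556
      vertex 1.666 7.954 6.556
      vertex 0.000 4.449 6.556
    endloop
  endfacet
  facet normal 0.0000 0.0000 1.0000
    outer loop
      vertex 8.491 6.433 6.556
      vertex 0.000 4.449 6.556
      vertex 1.702 0.961 6.556
    endloop
  endfacet
  facet normal 0.0000 0.0000 1.0000
    outer loop
      vertex 8.491 6.433 6.556
      vertex 1.702 0.961 6.556
      vertex 5.490 0.117 6.556
    endloop
  endfacet
  facet normal 0.0000 0.0000 1.0000
    outer loop
      vertex 8.491 6.433 6.556
      vertex 5.490 0.117 6.556
      vertex 8.511 2.553 6.556
    endloop
  endfacet
  facet normal 0.6195 0.7850 0.0000
    outer loop
      vertex 8.491 6.433 0.000
      vertex 5.445 8.837 0.000
      vertex 5.445 8.837 6.556
    endloop
  endfacet
  facet normal 0.6195 0.7850 0.0000
    outer loop
      vertex 8.491 6.433 0.000
      vertex 5.445 8.837 6.556
      vertex 8.491 6.433 6.556
    endloop
  endfacet
  facet normal -0.2275 0.9738 0.0000
    outer loop
      vertex 5.445 8.837 0.000
      vertex 1.666 7.954 0.000
      vertex 1.666 7.954 6.556
    endloop
  endfacet
  facet normal -0.2275 0.9738 0.0000
    outer loop
      vertex 5.445 8.837 0.000
      vertex 1.666 7.954 6.556
      vertex 5.445 8.837 6.556
    endloop
  endfacet
  facet normal -0.9032 0.4293 0.0000
    outer loop
      vertex 1.666 7.954 0.000
      vertex 0.000 4.449 0.000
      vertex 0.000 4.449 6.556
    endloop
  endfacet
  facet normal -0.9032 0.4293 0.0000
    outer loop
      vertex 1.666 7.954 0.000
      vertex 0.000 4.449 6.556
      vertex 1.666 7.954 6.556
    endloop
  endfacet
  facet normal -0.8987 -0.4385 0.0000
    outer loop
      vertex 0.000 4.449 0.000
      vertex 1.702 0.961 0.000
      vertex 1.702 0.961 6.556
    endloop
  endfacet
  facet normal -0.8987 -0.4385 0.0000
    outer loop
      vertex 0.000 4.449 0.000
      vertex 1.702 0.961 6.556
      vertex 0.000 4.449 6.556
    endloop
  endfacet
  facet normal -0.2175 -0.9761 0.0000
    outer loop
      vertex 1.702 0.961 0.000
      vertex 5.490 0.117 0.000
      vertex 5.490 0.117 6.556
    endloop
  endfacet
  facet normal -0.2175 -0.9761 0.0000
    outer loop
      vertex 1.702 0.961 0.000
      vertex 5.490 0.117 6.556
      vertex 1.702 0.961 6.556
    endloop
  endfacet
  facet normal 0.6277 -0.7784 0.0000
    outer loop
      vertex 5.490 0.117 0.000
      vertex 8.511 2.553 0.000
      vertex 8.511 2.553 6.556
    endloop
  endfacet
  facet normal 0.6277 -0.7784 0.0000
    outer loop
      vertex 5.490 0.117 0.000
      vertex 8.511 2.553 6.556
      vertex 5.490 0.117 6.556
    endloop
  endfacet
  facet normal 1.0000 0.0052 0.0000
    outer loop
      vertex 8.511 2.553 0.000
      vertex 8.491 6.433 0.000
      vertex 8.491 6.433 6.556
    endloop
  endfacet
  facet normal 1.0000 0.0052 0.0000
    outer loop
      vertex 8.511 2.553 0.000
      vertex 8.491 6.433 6.556
      vertex 8.511 2.553 6.556
    endloop
  endfacet
endsolid part

The G0 Z moves step by Δz≈1.093 mm. Every layer's G1 loop is the same polygon, so the solid is a straight extrusion of it from z=0 to z≈6.56. Closing with flat bottom and top caps and triangulating gives 24 facets — a regular 7-sided prism (a cylinder approximated with 7 flat sides), circumscribed radius ≈ 4.47 mm, height ≈ 6.56 mm.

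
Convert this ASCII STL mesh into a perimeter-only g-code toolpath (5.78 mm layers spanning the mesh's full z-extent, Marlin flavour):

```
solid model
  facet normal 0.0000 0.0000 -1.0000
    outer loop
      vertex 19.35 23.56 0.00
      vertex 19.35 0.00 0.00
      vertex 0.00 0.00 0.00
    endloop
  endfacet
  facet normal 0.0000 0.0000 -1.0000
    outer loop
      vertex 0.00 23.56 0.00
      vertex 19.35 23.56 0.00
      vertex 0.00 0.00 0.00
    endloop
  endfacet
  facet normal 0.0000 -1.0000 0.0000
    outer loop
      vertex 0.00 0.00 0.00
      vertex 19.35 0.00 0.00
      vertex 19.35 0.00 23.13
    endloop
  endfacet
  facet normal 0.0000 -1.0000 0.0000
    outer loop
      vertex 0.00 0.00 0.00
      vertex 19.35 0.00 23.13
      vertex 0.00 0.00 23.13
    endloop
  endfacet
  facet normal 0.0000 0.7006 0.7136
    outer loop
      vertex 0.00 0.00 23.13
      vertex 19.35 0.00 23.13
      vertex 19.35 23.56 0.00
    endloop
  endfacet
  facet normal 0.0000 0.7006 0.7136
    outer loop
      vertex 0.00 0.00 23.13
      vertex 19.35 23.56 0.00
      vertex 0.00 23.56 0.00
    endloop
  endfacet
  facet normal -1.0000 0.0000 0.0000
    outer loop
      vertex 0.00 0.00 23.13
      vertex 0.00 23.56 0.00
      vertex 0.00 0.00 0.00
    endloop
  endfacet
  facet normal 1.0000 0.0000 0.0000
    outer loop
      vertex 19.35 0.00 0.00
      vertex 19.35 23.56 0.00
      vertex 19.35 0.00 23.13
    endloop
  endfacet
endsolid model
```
; perimeter-only toolpath
G21 ; units = mm
G90 ; absolute positioning
G28 ; home
; layer 1
G0 Z5.78
G0 X0.00 Y0.00
G1 X19.35 Y0.00
G1 X19.35 Y17.67
G1 X0.00 Y17.67
G1 X0.00 Y0.00
; layer 2
G0 Z11.56
G0 X0.00 Y0.00
G1 X19.35 Y0.00
G1 X19.35 Y11.78
G1 X0.00 Y11.78
G1 X0.00 Y0.00
; layer 3
G0 Z17.35
G0 X0.00 Y0.00
G1 X19.35 Y0.00
G1 X19.35 Y5.89
G1 X0.00 Y5.89
G1 X0.00 Y0.00
M2 ; end

The solid is a wedge (ramp): 19.4 × 23.6 mm base, rising to 23.1 mm along the y=0 edge and sloping linearly to z=0 at y=23.6. Slicing at Δz = 5.78 mm — 4 equal slices spanning the solid's height, so layer i sits at z = i·h/4 — gives 3 non-empty perimeters. Each is a 4-segment closed polygon; G0 lifts to the layer z and rapids to the start vertex, then G1 traces the edges. The cross-section shrinks linearly with z (the slice at the apex is degenerate and omitted).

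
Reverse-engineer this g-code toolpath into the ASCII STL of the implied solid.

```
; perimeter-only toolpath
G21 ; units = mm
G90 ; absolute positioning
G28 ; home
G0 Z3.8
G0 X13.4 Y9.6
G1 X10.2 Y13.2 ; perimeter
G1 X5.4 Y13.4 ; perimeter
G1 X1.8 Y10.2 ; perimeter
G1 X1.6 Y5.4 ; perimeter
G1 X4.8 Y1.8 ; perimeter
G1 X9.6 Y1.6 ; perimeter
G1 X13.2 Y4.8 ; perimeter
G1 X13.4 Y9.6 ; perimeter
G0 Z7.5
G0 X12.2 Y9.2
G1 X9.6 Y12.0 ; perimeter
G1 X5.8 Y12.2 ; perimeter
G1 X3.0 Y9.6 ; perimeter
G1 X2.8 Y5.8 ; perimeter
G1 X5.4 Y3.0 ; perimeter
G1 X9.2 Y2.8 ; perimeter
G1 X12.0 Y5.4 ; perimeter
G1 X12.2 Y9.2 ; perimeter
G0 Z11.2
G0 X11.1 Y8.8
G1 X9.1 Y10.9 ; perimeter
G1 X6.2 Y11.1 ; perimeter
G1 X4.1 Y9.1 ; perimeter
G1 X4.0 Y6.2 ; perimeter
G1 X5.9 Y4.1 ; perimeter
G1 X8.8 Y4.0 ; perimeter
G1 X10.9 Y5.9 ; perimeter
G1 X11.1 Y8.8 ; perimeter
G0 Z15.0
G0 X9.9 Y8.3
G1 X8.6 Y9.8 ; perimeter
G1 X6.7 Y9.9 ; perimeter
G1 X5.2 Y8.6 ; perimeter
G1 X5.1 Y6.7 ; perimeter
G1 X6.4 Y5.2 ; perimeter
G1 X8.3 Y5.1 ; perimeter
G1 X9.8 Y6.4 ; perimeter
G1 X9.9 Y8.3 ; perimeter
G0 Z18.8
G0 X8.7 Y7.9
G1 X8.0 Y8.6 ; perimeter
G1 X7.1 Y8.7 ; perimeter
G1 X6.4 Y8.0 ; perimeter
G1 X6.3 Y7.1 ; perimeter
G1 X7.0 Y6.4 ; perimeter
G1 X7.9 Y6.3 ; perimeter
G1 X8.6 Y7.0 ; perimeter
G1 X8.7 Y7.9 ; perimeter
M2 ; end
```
solid part
  facet normal 0.0000 0.0000 -1.0000
    outer loop
      vertex 5.0 14.6 0.0
      vertex 10.7 14.3 0.0
      vertex 14.6 10.0 0.0
    endloop
  endfacet
  facet normal 0.0000 0.0000 -1.0000
    outer loop
      vertex 0.7 10.7 0.0
      vertex 5.0 14.6 0.0
      vertex 14.6 10.0 0.0
    endloop
  endfacet
  facet normal 0.0000 0.0000 -1.0000
    outer loop
      vertex 0.4 5.0 0.0
      vertex 0.7 10.7 0.0
      vertex 14.6 10.0 0.0
    endloop
  endfacet
  facet normal 0.0000 0.0000 -1.0000
    outer loop
      vertex 4.3 0.7 0.0
      vertex 0.4 5.0 0.0
      vertex 14.6 10.0 0.0
    endloop
  endfacet
  facet normal 0.0000 0.0000 -1.0000
    outer loop
      vertex 10.0 0.4 0.0
      vertex 4.3 0.7 0.0
      vertex 14.6 10.0 0.0
    endloop
  endfacet
  facet normal 0.0000 0.0000 -1.0000
    outer loop
      vertex 14.3 4.3 0.0
      vertex 10.0 0.4 0.0
      vertex 14.6 10.0 0.0
    endloop
  endfacet
  facet normal 0.7078 0.6420 0.2947
    outer loop
      vertex 14.6 10.0 0.0
      vertex 10.7 14.3 0.0
      vertex 7.5 7.5 22.5
    endloop
  endfacet
  facet normal 0.0502 0.9540 0.2955
    outer loop
      vertex 10.7 14.3 0.0
      vertex 5.0 14.6 0.0
      vertex 7.5 7.5 22.5
    endloop
  endfacet
  facet normal -0.6420 0.7078 0.2947
    outer loop
      vertex 5.0 14.6 0.0
      vertex 0.7 10.7 0.0
      vertex 7.5 7.5 22.5
    endloop
  endfacet
  facet normal -0.9540 0.0502 0.2955
    outer loop
      vertex 0.7 10.7 0.0
      vertex 0.4 5.0 0.0
      vertex 7.5 7.5 22.5
    endloop
  endfacet
  facet normal -0.7078 -0.6420 0.2947
    outer loop
      vertex 0.4 5.0 0.0
      vertex 4.3 0.7 0.0
      vertex 7.5 7.5 22.5
    endloop
  endfacet
  facet normal -0.0502 -0.9540 0.2955
    outer loop
      vertex 4.3 0.7 0.0
      vertex 10.0 0.4 0.0
      vertex 7.5 7.5 22.5
    endloop
  endfacet
  facet normal 0.6420 -0.7078 0.2947
    outer loop
      vertex 10.0 0.4 0.0
      vertex 14.3 4.3 0.0
      vertex 7.5 7.5 22.5
    endloop
  endfacet
  facet normal 0.9540 -0.0502 0.2955
    outer loop
      vertex 14.3 4.3 0.0
      vertex 14.6 10.0 0.0
      vertex 7.5 7.5 22.5
    endloop
  endfacet
endsolid part

The G0 Z moves step by Δz≈3.8 mm. The G1 loops shrink linearly with z, so the solid tapers from its base footprint up to z≈22.5. Closing with a flat bottom cap and the tapered top and triangulating gives 14 facets — a regular 8-sided pyramid, base circumscribed radius ≈ 7.5 mm, apex at z ≈ 22.5 mm.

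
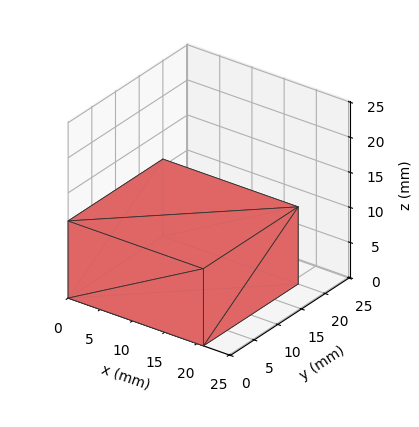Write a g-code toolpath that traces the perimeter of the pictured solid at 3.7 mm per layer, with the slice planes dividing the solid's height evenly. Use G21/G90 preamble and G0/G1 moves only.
Reading the render: the shape is a rectangular box, roughly 21 × 20 mm footprint and 11 mm tall (dimensions read to the nearest mm from the axis ticks). For the g-code, the solid's height is divided into equal slices at the stated Δz and each level perimeter traced with G1 moves after a G0 lift.

; perimeter-only toolpath
G21 ; units = mm
G90 ; absolute positioning
G28 ; home
; layer 1
G0 Z3.7
G0 X0.0 Y0.0
G1 X21.0 Y0.0
G1 X21.0 Y20.0
G1 X0.0 Y20.0
G1 X0.0 Y0.0
; layer 2
G0 Z7.3
G0 X0.0 Y0.0
G1 X21.0 Y0.0
G1 X21.0 Y20.0
G1 X0.0 Y20.0
G1 X0.0 Y0.0
; layer 3
G0 Z11.0
G0 X0.0 Y0.0
G1 X21.0 Y0.0
G1 X21.0 Y20.0
G1 X0.0 Y20.0
G1 X0.0 Y0.0
M2 ; end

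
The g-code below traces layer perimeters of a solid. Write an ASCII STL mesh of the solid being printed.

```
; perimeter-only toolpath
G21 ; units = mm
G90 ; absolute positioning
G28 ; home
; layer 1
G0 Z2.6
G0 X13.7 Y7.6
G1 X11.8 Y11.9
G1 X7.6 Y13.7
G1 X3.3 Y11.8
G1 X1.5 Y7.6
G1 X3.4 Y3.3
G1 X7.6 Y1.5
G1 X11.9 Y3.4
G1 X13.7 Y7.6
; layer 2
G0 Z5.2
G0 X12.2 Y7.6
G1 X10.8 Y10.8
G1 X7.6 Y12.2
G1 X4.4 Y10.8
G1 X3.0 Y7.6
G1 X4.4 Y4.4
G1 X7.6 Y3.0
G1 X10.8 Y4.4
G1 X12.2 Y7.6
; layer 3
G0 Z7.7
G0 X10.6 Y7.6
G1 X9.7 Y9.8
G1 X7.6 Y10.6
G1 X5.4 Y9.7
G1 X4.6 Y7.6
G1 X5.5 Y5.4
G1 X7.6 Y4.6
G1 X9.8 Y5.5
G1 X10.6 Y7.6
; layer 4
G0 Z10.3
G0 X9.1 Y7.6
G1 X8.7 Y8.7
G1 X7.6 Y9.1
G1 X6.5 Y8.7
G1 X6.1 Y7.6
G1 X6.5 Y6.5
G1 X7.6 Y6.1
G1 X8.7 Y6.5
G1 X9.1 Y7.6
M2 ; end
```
solid part
  facet normal 0.0000 0.0000 -1.0000
    outer loop
      vertex 7.6 15.2 0.0
      vertex 12.9 13.0 0.0
      vertex 15.2 7.6 0.0
    endloop
  endfacet
  facet normal 0.0000 0.0000 -1.0000
    outer loop
      vertex 2.2 12.9 0.0
      vertex 7.6 15.2 0.0
      vertex 15.2 7.6 0.0
    endloop
  endfacet
  facet normal 0.0000 0.0000 -1.0000
    outer loop
      vertex 0.0 7.6 0.0
      vertex 2.2 12.9 0.0
      vertex 15.2 7.6 0.0
    endloop
  endfacet
  facet normal 0.0000 0.0000 -1.0000
    outer loop
      vertex 2.3 2.2 0.0
      vertex 0.0 7.6 0.0
      vertex 15.2 7.6 0.0
    endloop
  endfacet
  facet normal 0.0000 0.0000 -1.0000
    outer loop
      vertex 7.6 0.0 0.0
      vertex 2.3 2.2 0.0
      vertex 15.2 7.6 0.0
    endloop
  endfacet
  facet normal 0.0000 0.0000 -1.0000
    outer loop
      vertex 13.0 2.3 0.0
      vertex 7.6 0.0 0.0
      vertex 15.2 7.6 0.0
    endloop
  endfacet
  facet normal 0.8088 0.3445 0.4765
    outer loop
      vertex 15.2 7.6 0.0
      vertex 12.9 13.0 0.0
      vertex 7.6 7.6 12.9
    endloop
  endfacet
  facet normal 0.3368 0.8113 0.4780
    outer loop
      vertex 12.9 13.0 0.0
      vertex 7.6 15.2 0.0
      vertex 7.6 7.6 12.9
    endloop
  endfacet
  facet normal -0.3445 0.8088 0.4765
    outer loop
      vertex 7.6 15.2 0.0
      vertex 2.2 12.9 0.0
      vertex 7.6 7.6 12.9
    endloop
  endfacet
  facet normal -0.8113 0.3368 0.4780
    outer loop
      vertex 2.2 12.9 0.0
      vertex 0.0 7.6 0.0
      vertex 7.6 7.6 12.9
    endloop
  endfacet
  facet normal -0.8088 -0.3445 0.4765
    outer loop
      vertex 0.0 7.6 0.0
      vertex 2.3 2.2 0.0
      vertex 7.6 7.6 12.9
    endloop
  endfacet
  facet normal -0.3368 -0.8113 0.4780
    outer loop
      vertex 2.3 2.2 0.0
      vertex 7.6 0.0 0.0
      vertex 7.6 7.6 12.9
    endloop
  endfacet
  facet normal 0.3445 -0.8088 0.4765
    outer loop
      vertex 7.6 0.0 0.0
      vertex 13.0 2.3 0.0
      vertex 7.6 7.6 12.9
    endloop
  endfacet
  facet normal 0.8113 -0.3368 0.4780
    outer loop
      vertex 13.0 2.3 0.0
      vertex 15.2 7.6 0.0
      vertex 7.6 7.6 12.9
    endloop
  endfacet
endsolid part

The G0 Z moves step by Δz≈2.6 mm. The G1 loops shrink linearly with z, so the solid tapers from its base footprint up to z≈12.9. Closing with a flat bottom cap and the tapered top and triangulating gives 14 facets — a regular 8-sided pyramid, base circumscribed radius ≈ 7.6 mm, apex at z ≈ 12.9 mm.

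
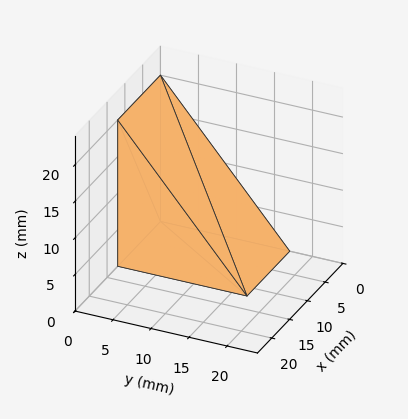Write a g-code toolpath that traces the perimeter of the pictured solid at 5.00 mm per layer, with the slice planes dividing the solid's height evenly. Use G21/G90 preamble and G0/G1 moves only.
Reading the render: the shape is a wedge (ramp): 12 × 17 mm base, rising to 20 mm along the y=0 edge and sloping linearly to z=0 at y=17 (dimensions read to the nearest mm from the axis ticks). For the g-code, the solid's height is divided into equal slices at the stated Δz and each level perimeter traced with G1 moves after a G0 lift.

; perimeter-only toolpath
G21 ; units = mm
G90 ; absolute positioning
G28 ; home
; layer 1
G0 Z5.00
G0 X0.00 Y0.00
G1 X12.00 Y0.00
G1 X12.00 Y12.75
G1 X0.00 Y12.75
G1 X0.00 Y0.00
; layer 2
G0 Z10.00
G0 X0.00 Y0.00
G1 X12.00 Y0.00
G1 X12.00 Y8.50
G1 X0.00 Y8.50
G1 X0.00 Y0.00
; layer 3
G0 Z15.00
G0 X0.00 Y0.00
G1 X12.00 Y0.00
G1 X12.00 Y4.25
G1 X0.00 Y4.25
G1 X0.00 Y0.00
M2 ; end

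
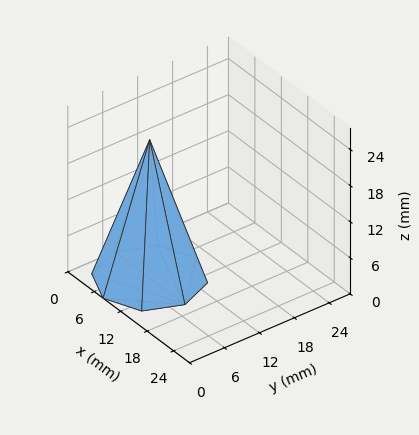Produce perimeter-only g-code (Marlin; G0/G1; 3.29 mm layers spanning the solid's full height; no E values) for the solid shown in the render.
Reading the render: the shape is a regular 8-sided pyramid, base circumscribed radius ≈ 8 mm, apex at z ≈ 23 mm (dimensions read to the nearest mm from the axis ticks). For the g-code, the solid's height is divided into equal slices at the stated Δz and each level perimeter traced with G1 moves after a G0 lift.

; perimeter-only toolpath
G21 ; units = mm
G90 ; absolute positioning
G28 ; home
; layer 1
G0 Z3.29
G0 X14.86 Y8.00
G1 X12.85 Y12.85
G1 X8.00 Y14.86
G1 X3.15 Y12.85
G1 X1.14 Y8.00
G1 X3.15 Y3.15
G1 X8.00 Y1.14
G1 X12.85 Y3.15
G1 X14.86 Y8.00
; layer 2
G0 Z6.57
G0 X13.71 Y8.00
G1 X12.04 Y12.04
G1 X8.00 Y13.71
G1 X3.96 Y12.04
G1 X2.29 Y8.00
G1 X3.96 Y3.96
G1 X8.00 Y2.29
G1 X12.04 Y3.96
G1 X13.71 Y8.00
; layer 3
G0 Z9.86
G0 X12.57 Y8.00
G1 X11.23 Y11.23
G1 X8.00 Y12.57
G1 X4.77 Y11.23
G1 X3.43 Y8.00
G1 X4.77 Y4.77
G1 X8.00 Y3.43
G1 X11.23 Y4.77
G1 X12.57 Y8.00
; layer 4
G0 Z13.14
G0 X11.43 Y8.00
G1 X10.43 Y10.43
G1 X8.00 Y11.43
G1 X5.57 Y10.43
G1 X4.57 Y8.00
G1 X5.57 Y5.57
G1 X8.00 Y4.57
G1 X10.43 Y5.57
G1 X11.43 Y8.00
; layer 5
G0 Z16.43
G0 X10.29 Y8.00
G1 X9.62 Y9.62
G1 X8.00 Y10.29
G1 X6.38 Y9.62
G1 X5.71 Y8.00
G1 X6.38 Y6.38
G1 X8.00 Y5.71
G1 X9.62 Y6.38
G1 X10.29 Y8.00
; layer 6
G0 Z19.71
G0 X9.14 Y8.00
G1 X8.81 Y8.81
G1 X8.00 Y9.14
G1 X7.19 Y8.81
G1 X6.86 Y8.00
G1 X7.19 Y7.19
G1 X8.00 Y6.86
G1 X8.81 Y7.19
G1 X9.14 Y8.00
M2 ; end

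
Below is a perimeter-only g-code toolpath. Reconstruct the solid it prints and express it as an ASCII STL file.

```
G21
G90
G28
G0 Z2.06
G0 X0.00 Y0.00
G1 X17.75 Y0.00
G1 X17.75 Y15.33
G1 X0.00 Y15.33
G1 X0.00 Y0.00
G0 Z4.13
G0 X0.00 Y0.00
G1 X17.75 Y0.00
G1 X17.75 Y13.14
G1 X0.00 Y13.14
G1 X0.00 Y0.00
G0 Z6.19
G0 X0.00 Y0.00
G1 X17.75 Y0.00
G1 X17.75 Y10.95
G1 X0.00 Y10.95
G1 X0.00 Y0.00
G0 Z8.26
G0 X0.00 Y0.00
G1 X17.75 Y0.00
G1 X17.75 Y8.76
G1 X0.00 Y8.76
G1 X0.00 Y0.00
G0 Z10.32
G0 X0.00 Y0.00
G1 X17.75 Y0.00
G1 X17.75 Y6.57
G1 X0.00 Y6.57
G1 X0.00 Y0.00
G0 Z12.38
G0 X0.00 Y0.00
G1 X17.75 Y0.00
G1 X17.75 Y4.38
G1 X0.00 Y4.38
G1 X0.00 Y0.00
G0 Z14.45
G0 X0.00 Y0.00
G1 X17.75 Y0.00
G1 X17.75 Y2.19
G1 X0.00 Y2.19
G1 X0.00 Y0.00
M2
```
solid part
  facet normal 0.0000 0.0000 -1.0000
    outer loop
      vertex 17.75 17.52 0.00
      vertex 17.75 0.00 0.00
      vertex 0.00 0.00 0.00
    endloop
  endfacet
  facet normal 0.0000 0.0000 -1.0000
    outer loop
      vertex 0.00 17.52 0.00
      vertex 17.75 17.52 0.00
      vertex 0.00 0.00 0.00
    endloop
  endfacet
  facet normal 0.0000 -1.0000 0.0000
    outer loop
      vertex 0.00 0.00 0.00
      vertex 17.75 0.00 0.00
      vertex 17.75 0.00 16.51
    endloop
  endfacet
  facet normal 0.0000 -1.0000 0.0000
    outer loop
      vertex 0.00 0.00 0.00
      vertex 17.75 0.00 16.51
      vertex 0.00 0.00 16.51
    endloop
  endfacet
  facet normal 0.0000 0.6858 0.7278
    outer loop
      vertex 0.00 0.00 16.51
      vertex 17.75 0.00 16.51
      vertex 17.75 17.52 0.00
    endloop
  endfacet
  facet normal 0.0000 0.6858 0.7278
    outer loop
      vertex 0.00 0.00 16.51
      vertex 17.75 17.52 0.00
      vertex 0.00 17.52 0.00
    endloop
  endfacet
  facet normal -1.0000 0.0000 0.0000
    outer loop
      vertex 0.00 0.00 16.51
      vertex 0.00 17.52 0.00
      vertex 0.00 0.00 0.00
    endloop
  endfacet
  facet normal 1.0000 0.0000 0.0000
    outer loop
      vertex 17.75 0.00 0.00
      vertex 17.75 17.52 0.00
      vertex 17.75 0.00 16.51
    endloop
  endfacet
endsolid part

The G0 Z moves step by Δz≈2.06 mm. The G1 loops shrink linearly with z, so the solid tapers from its base footprint up to z≈16.5. Closing with a flat bottom cap and the tapered top and triangulating gives 8 facets — a wedge (ramp): 17.8 × 17.5 mm base, rising to 16.5 mm along the y=0 edge and sloping linearly to z=0 at y=17.5.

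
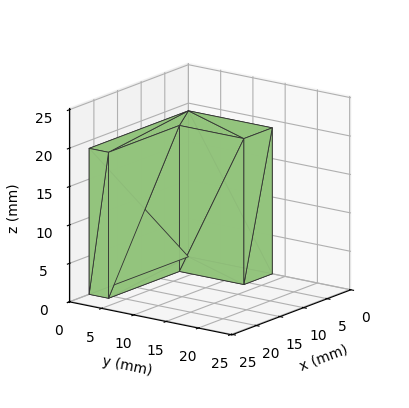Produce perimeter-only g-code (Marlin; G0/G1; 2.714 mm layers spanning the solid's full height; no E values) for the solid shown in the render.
Reading the render: the shape is an L-shaped prism: outer 21 × 13 mm, arm thicknesses ≈ 3 mm (horizontal) and 6 mm (vertical), extruded 19 mm in z (dimensions read to the nearest mm from the axis ticks). For the g-code, the solid's height is divided into equal slices at the stated Δz and each level perimeter traced with G1 moves after a G0 lift.

; perimeter-only toolpath
G21 ; units = mm
G90 ; absolute positioning
G28 ; home
; layer 1
G0 Z2.714
G0 X0.000 Y0.000
G1 X21.000 Y0.000
G1 X21.000 Y3.000
G1 X6.000 Y3.000
G1 X6.000 Y13.000
G1 X0.000 Y13.000
G1 X0.000 Y0.000
; layer 2
G0 Z5.429
G0 X0.000 Y0.000
G1 X21.000 Y0.000
G1 X21.000 Y3.000
G1 X6.000 Y3.000
G1 X6.000 Y13.000
G1 X0.000 Y13.000
G1 X0.000 Y0.000
; layer 3
G0 Z8.143
G0 X0.000 Y0.000
G1 X21.000 Y0.000
G1 X21.000 Y3.000
G1 X6.000 Y3.000
G1 X6.000 Y13.000
G1 X0.000 Y13.000
G1 X0.000 Y0.000
; layer 4
G0 Z10.857
G0 X0.000 Y0.000
G1 X21.000 Y0.000
G1 X21.000 Y3.000
G1 X6.000 Y3.000
G1 X6.000 Y13.000
G1 X0.000 Y13.000
G1 X0.000 Y0.000
; layer 5
G0 Z13.571
G0 X0.000 Y0.000
G1 X21.000 Y0.000
G1 X21.000 Y3.000
G1 X6.000 Y3.000
G1 X6.000 Y13.000
G1 X0.000 Y13.000
G1 X0.000 Y0.000
; layer 6
G0 Z16.286
G0 X0.000 Y0.000
G1 X21.000 Y0.000
G1 X21.000 Y3.000
G1 X6.000 Y3.000
G1 X6.000 Y13.000
G1 X0.000 Y13.000
G1 X0.000 Y0.000
; layer 7
G0 Z19.000
G0 X0.000 Y0.000
G1 X21.000 Y0.000
G1 X21.000 Y3.000
G1 X6.000 Y3.000
G1 X6.000 Y13.000
G1 X0.000 Y13.000
G1 X0.000 Y0.000
M2 ; end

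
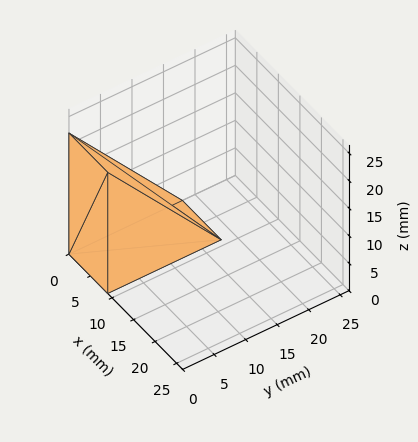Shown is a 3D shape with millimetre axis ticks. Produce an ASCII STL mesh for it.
Reading the render: the shape is a wedge (ramp): 9 × 18 mm base, rising to 22 mm along the y=0 edge and sloping linearly to z=0 at y=18 (dimensions read to the nearest mm from the axis ticks). For the STL, each face is triangulated and given an outward normal.

solid part
  facet normal 0.0000 0.0000 -1.0000
    outer loop
      vertex 9.000 18.000 0.000
      vertex 9.000 0.000 0.000
      vertex 0.000 0.000 0.000
    endloop
  endfacet
  facet normal 0.0000 0.0000 -1.0000
    outer loop
      vertex 0.000 18.000 0.000
      vertex 9.000 18.000 0.000
      vertex 0.000 0.000 0.000
    endloop
  endfacet
  facet normal 0.0000 -1.0000 0.0000
    outer loop
      vertex 0.000 0.000 0.000
      vertex 9.000 0.000 0.000
      vertex 9.000 0.000 22.000
    endloop
  endfacet
  facet normal 0.0000 -1.0000 0.0000
    outer loop
      vertex 0.000 0.000 0.000
      vertex 9.000 0.000 22.000
      vertex 0.000 0.000 22.000
    endloop
  endfacet
  facet normal 0.0000 0.7740 0.6332
    outer loop
      vertex 0.000 0.000 22.000
      vertex 9.000 0.000 22.000
      vertex 9.000 18.000 0.000
    endloop
  endfacet
  facet normal 0.0000 0.7740 0.6332
    outer loop
      vertex 0.000 0.000 22.000
      vertex 9.000 18.000 0.000
      vertex 0.000 18.000 0.000
    endloop
  endfacet
  facet normal -1.0000 0.0000 0.0000
    outer loop
      vertex 0.000 0.000 22.000
      vertex 0.000 18.000 0.000
      vertex 0.000 0.000 0.000
    endloop
  endfacet
  facet normal 1.0000 0.0000 0.0000
    outer loop
      vertex 9.000 0.000 0.000
      vertex 9.000 18.000 0.000
      vertex 9.000 0.000 22.000
    endloop
  endfacet
endsolid part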